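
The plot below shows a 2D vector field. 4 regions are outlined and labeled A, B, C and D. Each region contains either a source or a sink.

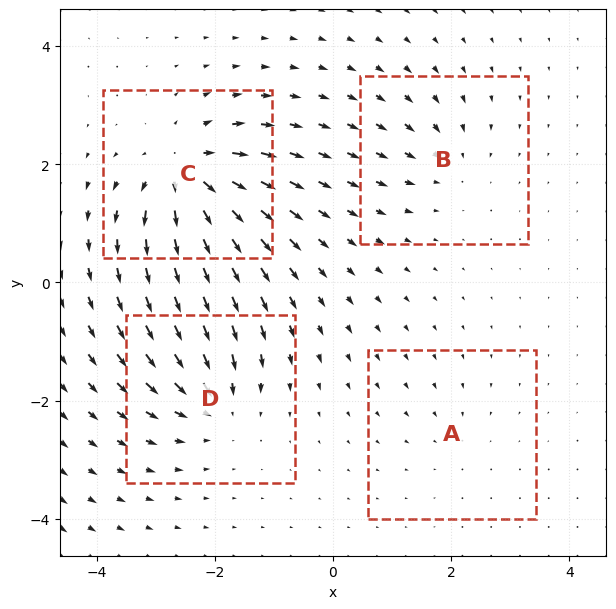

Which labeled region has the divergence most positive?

Divergence at each region's feature centre — A: about -2, B: about -4, C: about +9, D: about -6. Region C is most positive.

C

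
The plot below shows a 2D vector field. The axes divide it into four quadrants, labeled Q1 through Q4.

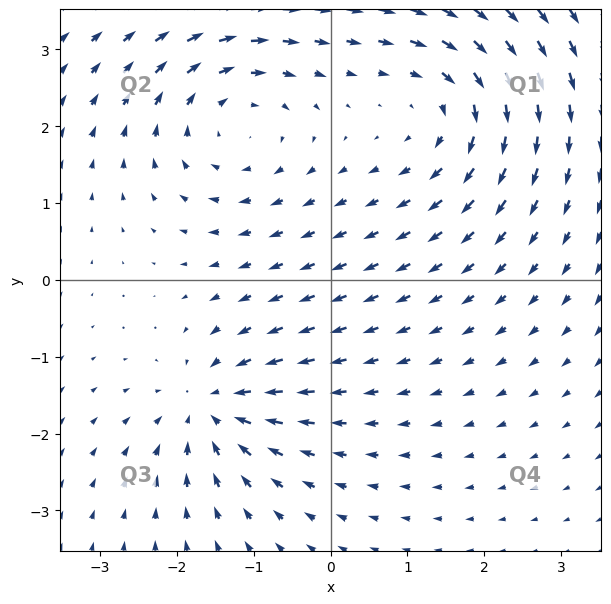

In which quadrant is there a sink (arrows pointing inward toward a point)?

The sink sits at approximately (-1.5, -1.7), which lies in quadrant Q3. The divergence there is about -4, negative as expected for a sink.

Q3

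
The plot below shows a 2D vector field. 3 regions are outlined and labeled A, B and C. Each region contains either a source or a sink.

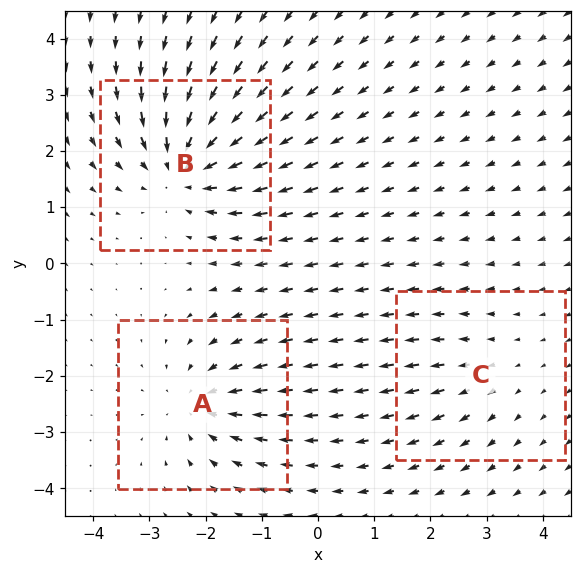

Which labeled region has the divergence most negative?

B

Divergence at each region's feature centre — A: about -4, B: about -5, C: about +2. Region B is most negative.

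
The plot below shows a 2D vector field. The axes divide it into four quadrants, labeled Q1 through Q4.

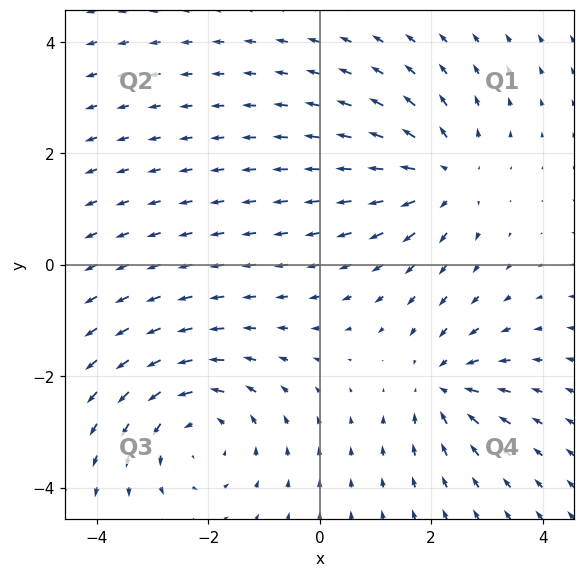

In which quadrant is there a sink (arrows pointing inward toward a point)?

The sink sits at approximately (2.2, -2.2), which lies in quadrant Q4. The divergence there is about -5, negative as expected for a sink.

Q4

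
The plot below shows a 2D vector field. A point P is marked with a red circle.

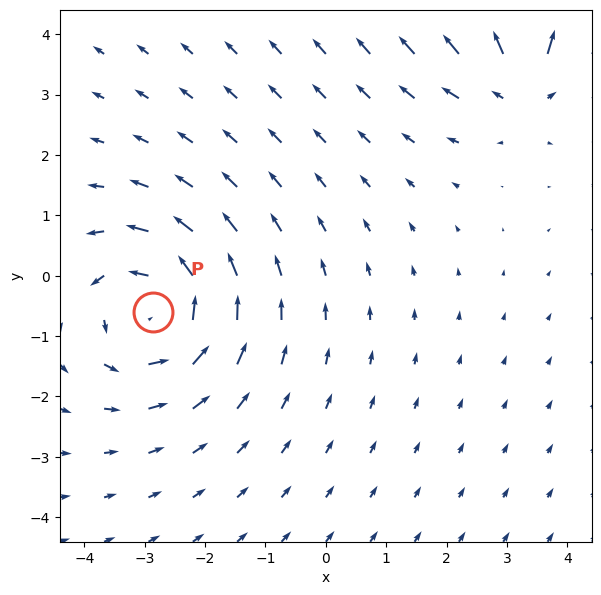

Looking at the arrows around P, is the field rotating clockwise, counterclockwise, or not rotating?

counterclockwise

Near P at (-2.9, -0.6) the arrows circulate counterclockwise. The curl (z-component) there is about +5; positive curl means counterclockwise rotation.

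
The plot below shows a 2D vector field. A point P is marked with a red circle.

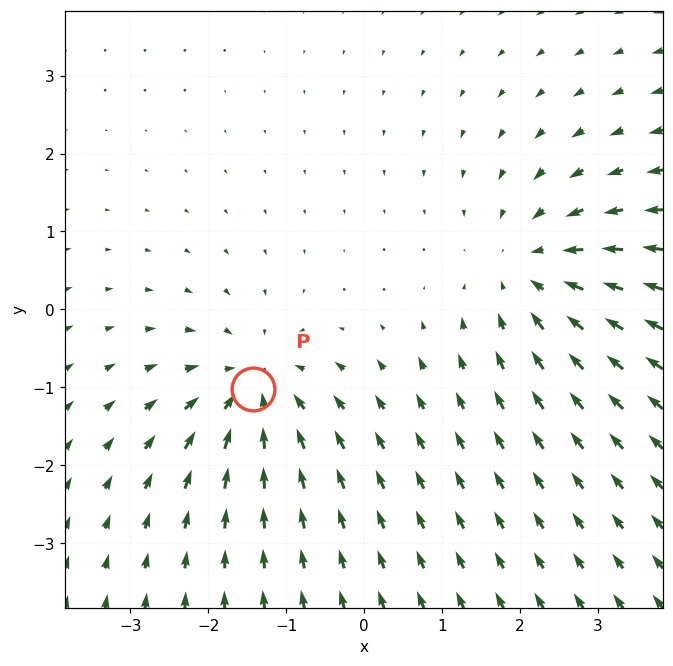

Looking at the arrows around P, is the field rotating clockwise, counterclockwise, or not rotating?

Near P at (-1.4, -1.0) the arrows show no circulation. The curl there is ≈0.

not rotating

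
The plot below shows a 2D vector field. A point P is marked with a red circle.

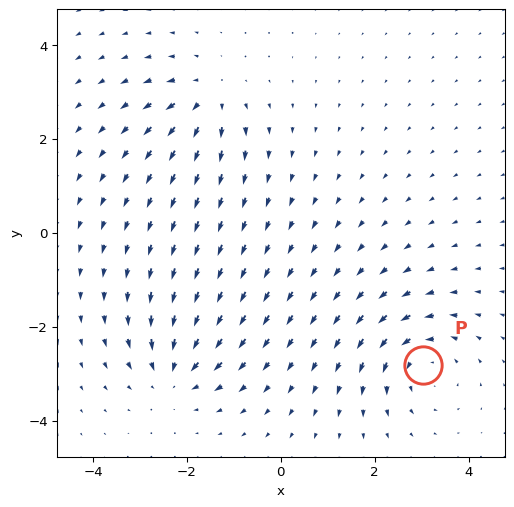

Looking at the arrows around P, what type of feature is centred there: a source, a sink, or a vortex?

vortex

At P (3.0, -2.8) the arrows circulate counterclockwise. Divergence ≈0, curl about +4 — near-zero divergence with nonzero curl is a vortex.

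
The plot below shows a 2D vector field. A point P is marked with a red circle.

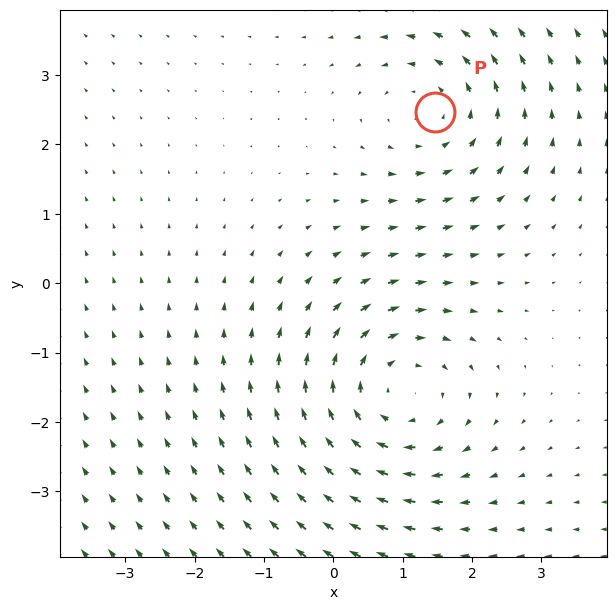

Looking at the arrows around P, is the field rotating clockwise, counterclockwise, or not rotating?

Near P at (1.5, 2.5) the arrows circulate counterclockwise. The curl (z-component) there is about +3; positive curl means counterclockwise rotation.

counterclockwise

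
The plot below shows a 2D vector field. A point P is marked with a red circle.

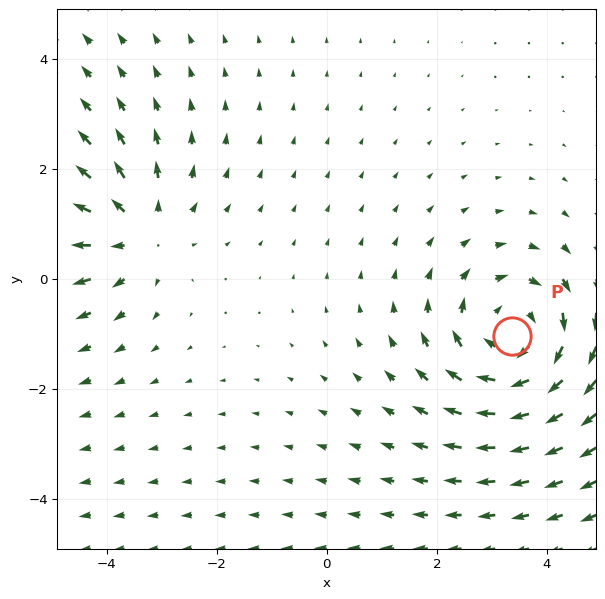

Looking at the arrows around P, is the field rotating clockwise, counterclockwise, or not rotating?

clockwise

Near P at (3.4, -1.0) the arrows circulate clockwise. The curl (z-component) there is about -4; negative curl means clockwise rotation.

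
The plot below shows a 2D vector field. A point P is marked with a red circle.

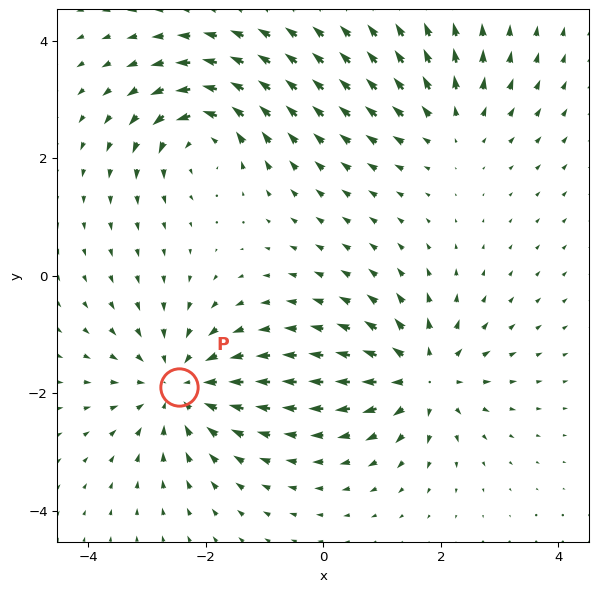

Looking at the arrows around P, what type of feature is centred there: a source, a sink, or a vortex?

sink

At P (-2.5, -1.9) the arrows converge inward. Divergence about -5, curl ≈0 — negative divergence with near-zero curl is a sink.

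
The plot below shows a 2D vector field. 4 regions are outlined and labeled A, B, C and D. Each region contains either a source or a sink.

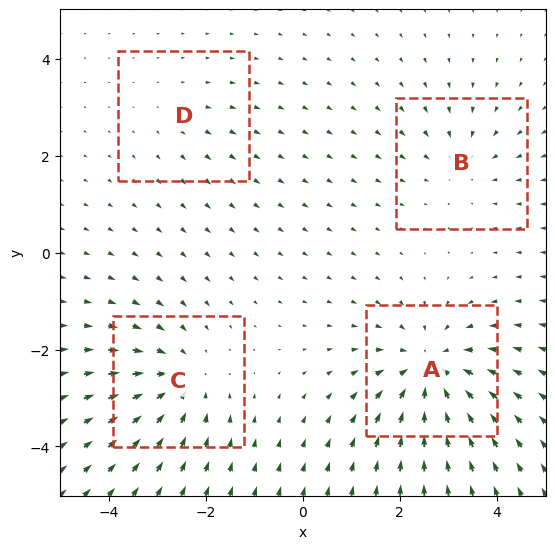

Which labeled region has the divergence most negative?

A

Divergence at each region's feature centre — A: about -6, B: about -3, C: about -5, D: about +2. Region A is most negative.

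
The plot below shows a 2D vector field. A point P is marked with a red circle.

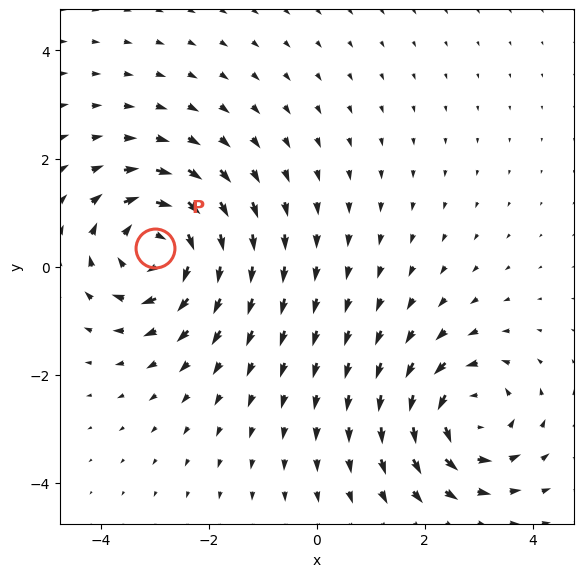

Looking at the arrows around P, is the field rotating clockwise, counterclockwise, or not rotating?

clockwise

Near P at (-3.0, 0.3) the arrows circulate clockwise. The curl (z-component) there is about -5; negative curl means clockwise rotation.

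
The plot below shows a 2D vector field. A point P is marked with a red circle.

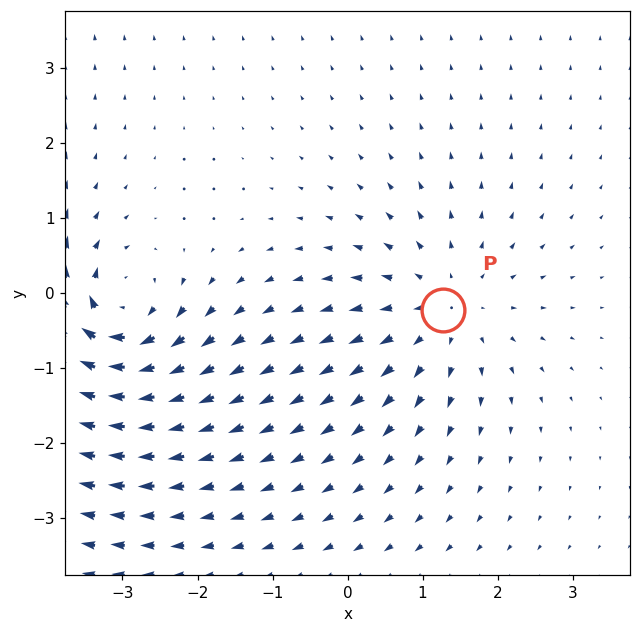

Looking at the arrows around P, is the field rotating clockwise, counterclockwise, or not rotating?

Near P at (1.3, -0.2) the arrows show no circulation. The curl there is ≈0.

not rotating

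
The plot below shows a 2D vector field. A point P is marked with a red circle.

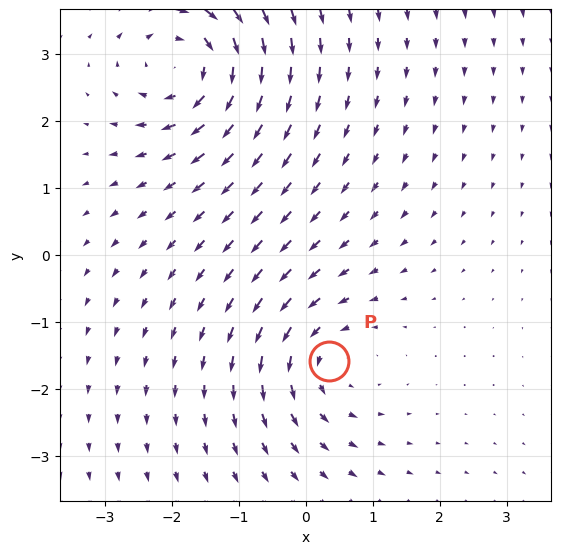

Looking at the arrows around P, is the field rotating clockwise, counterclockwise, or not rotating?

counterclockwise

Near P at (0.4, -1.6) the arrows circulate counterclockwise. The curl (z-component) there is about +3; positive curl means counterclockwise rotation.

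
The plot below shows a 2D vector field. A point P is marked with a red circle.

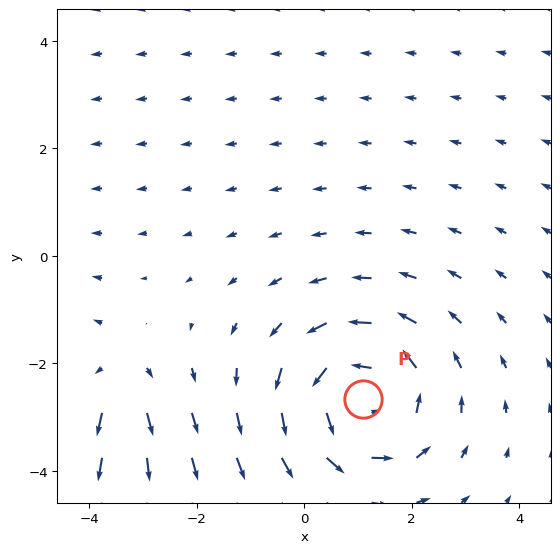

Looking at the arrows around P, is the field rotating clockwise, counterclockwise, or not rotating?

counterclockwise

Near P at (1.1, -2.7) the arrows circulate counterclockwise. The curl (z-component) there is about +4; positive curl means counterclockwise rotation.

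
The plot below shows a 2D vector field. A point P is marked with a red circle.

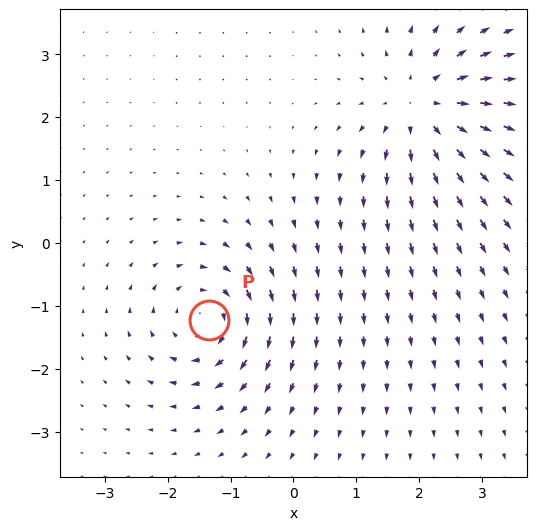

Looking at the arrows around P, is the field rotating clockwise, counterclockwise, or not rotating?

clockwise

Near P at (-1.3, -1.2) the arrows circulate clockwise. The curl (z-component) there is about -5; negative curl means clockwise rotation.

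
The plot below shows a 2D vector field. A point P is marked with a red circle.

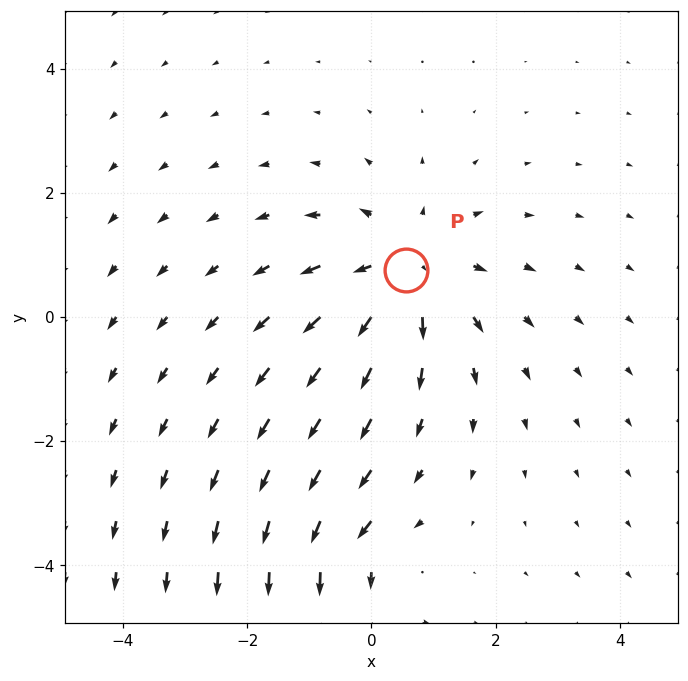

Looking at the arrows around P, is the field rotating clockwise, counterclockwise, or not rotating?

not rotating

Near P at (0.6, 0.8) the arrows show no circulation. The curl there is ≈0.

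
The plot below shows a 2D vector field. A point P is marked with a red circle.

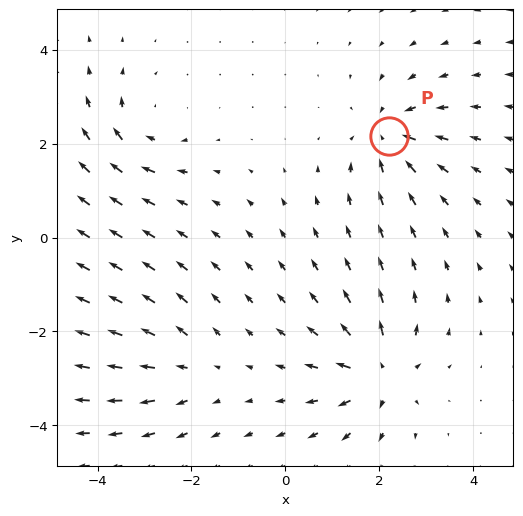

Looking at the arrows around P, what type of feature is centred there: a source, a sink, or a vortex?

At P (2.2, 2.2) the arrows converge inward. Divergence about -4, curl ≈0 — negative divergence with near-zero curl is a sink.

sink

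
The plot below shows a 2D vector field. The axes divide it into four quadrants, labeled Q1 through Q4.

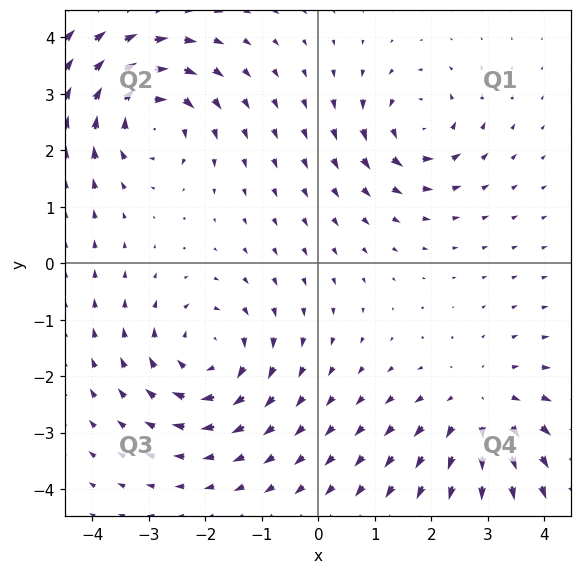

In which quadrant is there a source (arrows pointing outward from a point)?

The source sits at approximately (2.9, -2.6), which lies in quadrant Q4. The divergence there is about +4, positive as expected for a source.

Q4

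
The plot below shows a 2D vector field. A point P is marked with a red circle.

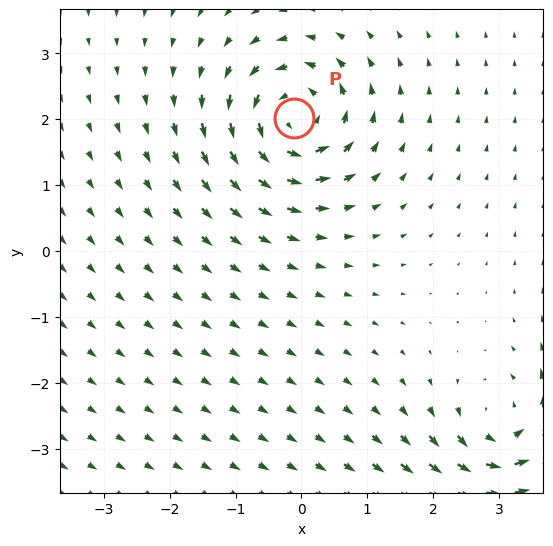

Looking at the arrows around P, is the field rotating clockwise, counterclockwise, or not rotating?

Near P at (-0.1, 2.0) the arrows circulate counterclockwise. The curl (z-component) there is about +7; positive curl means counterclockwise rotation.

counterclockwise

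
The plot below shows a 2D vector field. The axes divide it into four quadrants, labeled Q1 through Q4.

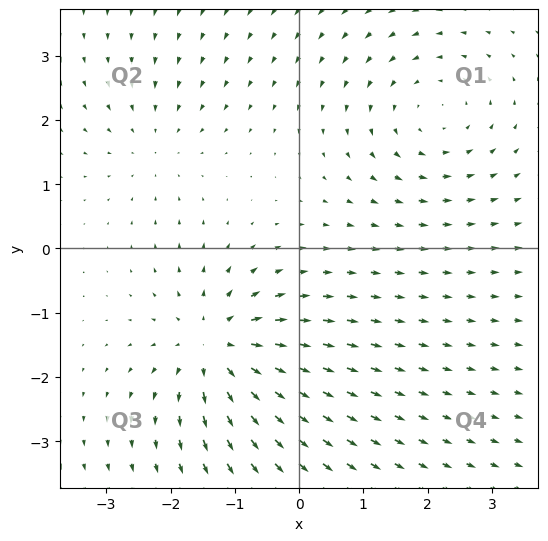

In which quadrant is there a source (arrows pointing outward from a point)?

Q3

The source sits at approximately (-1.3, -1.5), which lies in quadrant Q3. The divergence there is about +5, positive as expected for a source.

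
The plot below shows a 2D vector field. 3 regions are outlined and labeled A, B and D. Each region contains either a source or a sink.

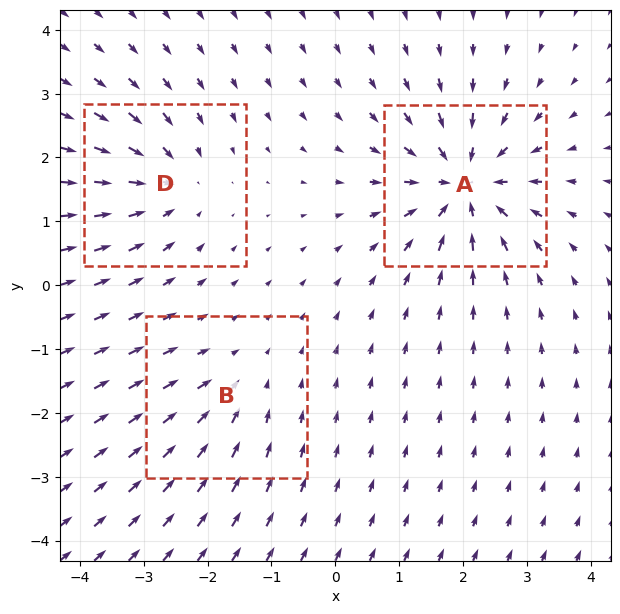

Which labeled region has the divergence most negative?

A

Divergence at each region's feature centre — A: about -6, B: about -3, D: about -4. Region A is most negative.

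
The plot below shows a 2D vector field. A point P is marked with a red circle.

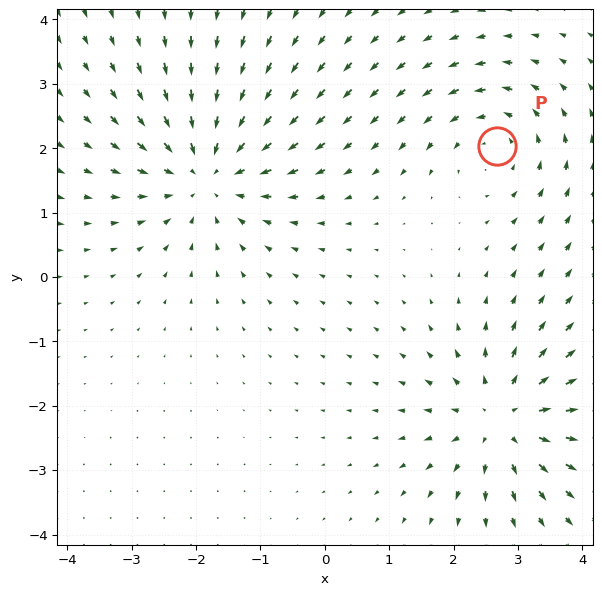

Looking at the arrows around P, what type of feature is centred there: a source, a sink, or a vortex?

At P (2.7, 2.0) the arrows circulate counterclockwise. Divergence ≈0, curl about +3 — near-zero divergence with nonzero curl is a vortex.

vortex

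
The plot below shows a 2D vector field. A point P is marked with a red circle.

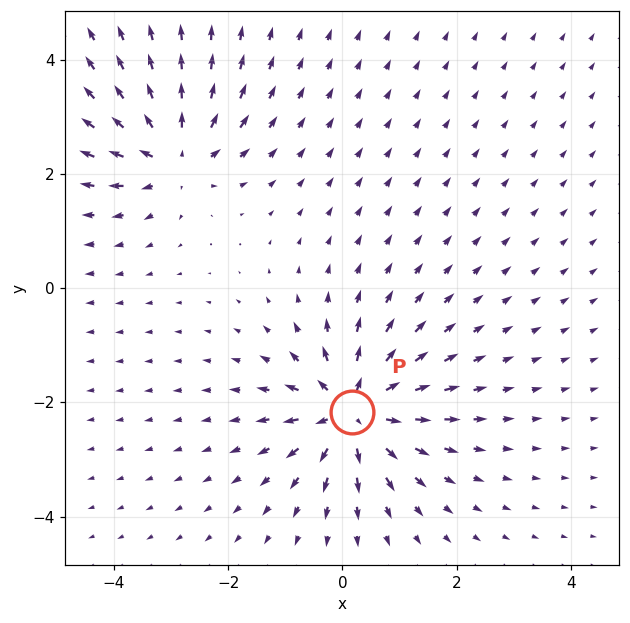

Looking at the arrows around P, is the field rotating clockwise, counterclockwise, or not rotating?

Near P at (0.2, -2.2) the arrows show no circulation. The curl there is ≈0.

not rotating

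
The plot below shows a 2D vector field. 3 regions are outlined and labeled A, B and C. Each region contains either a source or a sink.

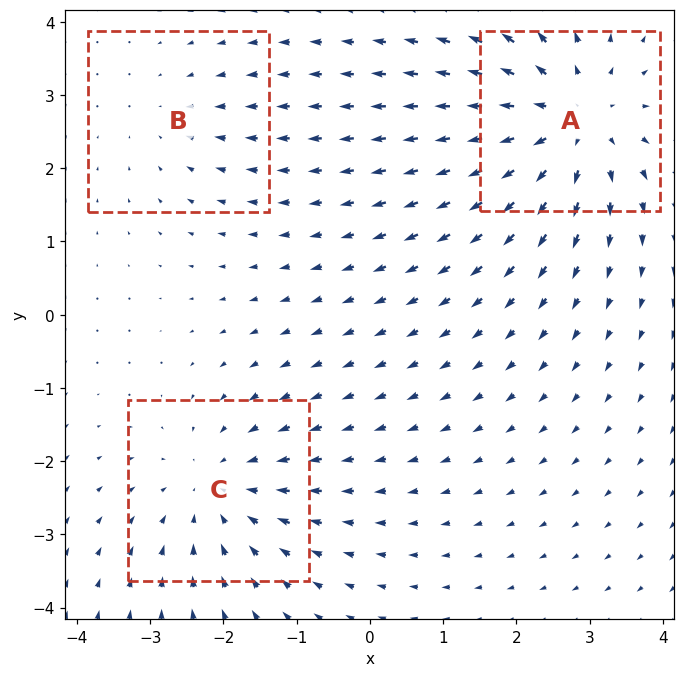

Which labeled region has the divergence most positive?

Divergence at each region's feature centre — A: about +4, B: about -2, C: about -3. Region A is most positive.

A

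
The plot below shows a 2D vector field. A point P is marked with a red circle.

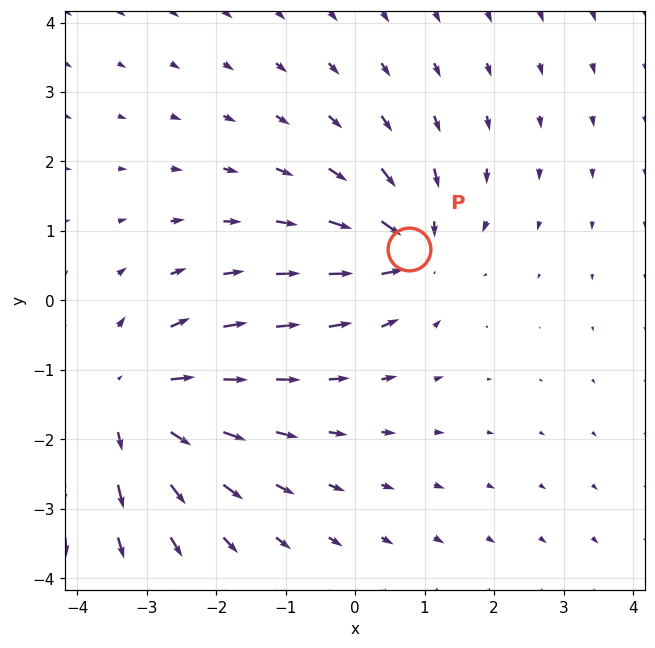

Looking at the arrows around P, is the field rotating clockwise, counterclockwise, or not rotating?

not rotating

Near P at (0.8, 0.7) the arrows show no circulation. The curl there is ≈0.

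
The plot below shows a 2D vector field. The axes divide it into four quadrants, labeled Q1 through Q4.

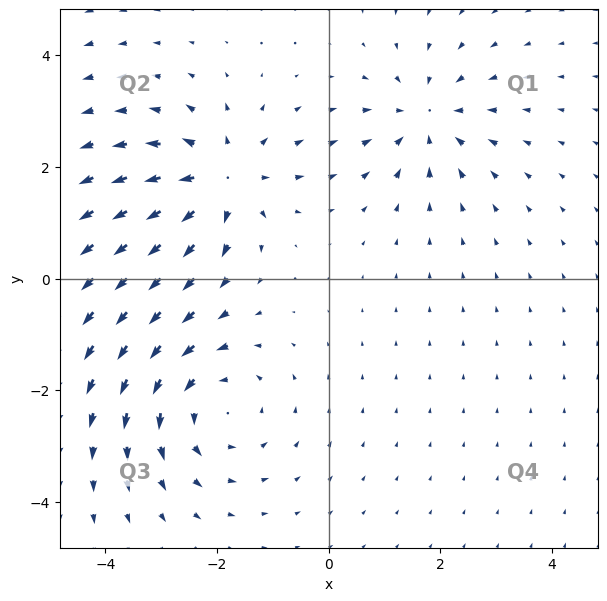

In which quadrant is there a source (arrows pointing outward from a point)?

Q2

The source sits at approximately (-1.9, 1.8), which lies in quadrant Q2. The divergence there is about +4, positive as expected for a source.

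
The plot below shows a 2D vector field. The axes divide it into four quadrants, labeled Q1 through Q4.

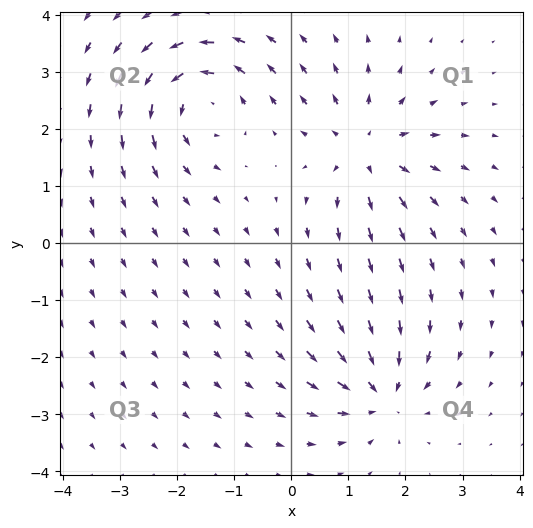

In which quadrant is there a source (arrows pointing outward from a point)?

The source sits at approximately (1.3, 1.6), which lies in quadrant Q1. The divergence there is about +5, positive as expected for a source.

Q1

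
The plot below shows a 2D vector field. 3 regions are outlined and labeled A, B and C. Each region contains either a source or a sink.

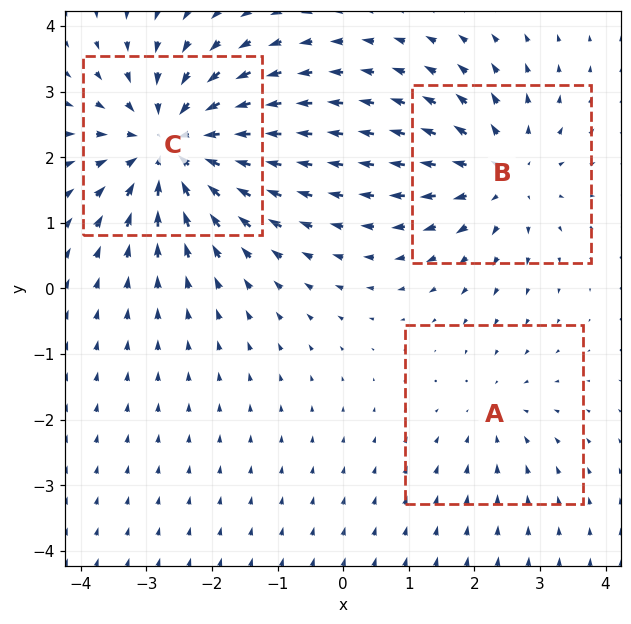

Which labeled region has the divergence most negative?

Divergence at each region's feature centre — A: about -2, B: about +3, C: about -5. Region C is most negative.

C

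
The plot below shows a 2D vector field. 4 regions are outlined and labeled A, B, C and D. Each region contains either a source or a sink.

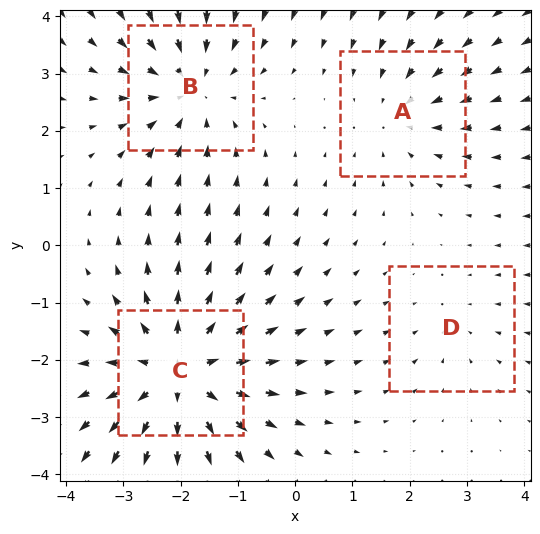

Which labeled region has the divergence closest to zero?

D

Divergence at each region's feature centre — A: about -3, B: about -4, C: about +5, D: about -2. Region D is closest to zero.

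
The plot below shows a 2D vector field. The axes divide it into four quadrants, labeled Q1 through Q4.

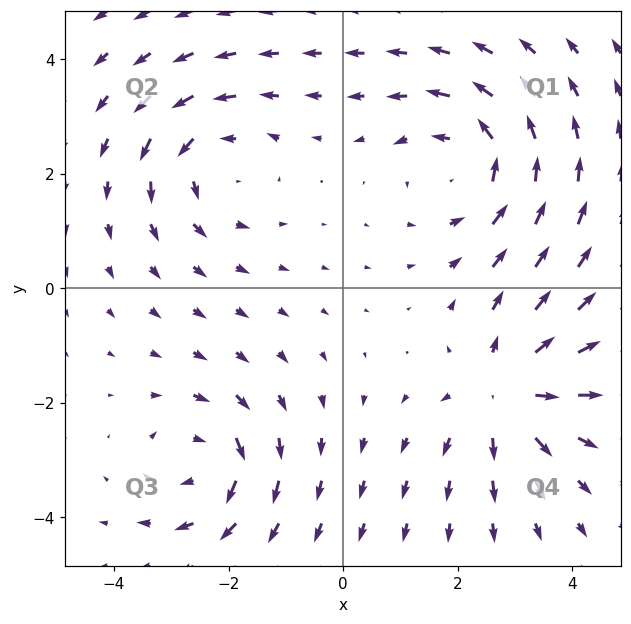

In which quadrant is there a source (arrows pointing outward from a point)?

The source sits at approximately (2.8, -1.8), which lies in quadrant Q4. The divergence there is about +4, positive as expected for a source.

Q4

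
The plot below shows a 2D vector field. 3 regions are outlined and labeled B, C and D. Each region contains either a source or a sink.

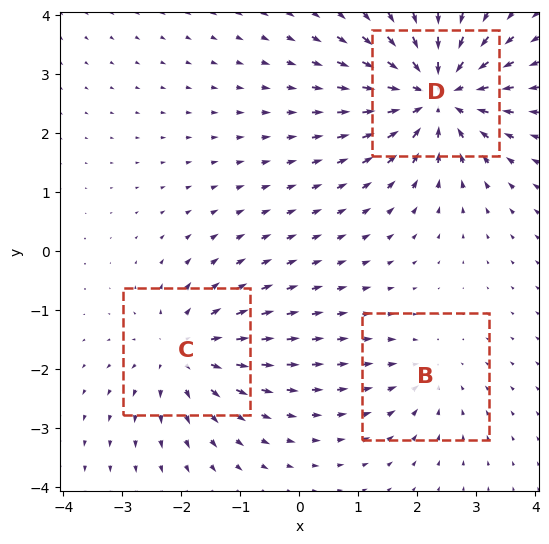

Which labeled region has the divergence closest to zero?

Divergence at each region's feature centre — B: about -2, C: about +3, D: about -5. Region B is closest to zero.

B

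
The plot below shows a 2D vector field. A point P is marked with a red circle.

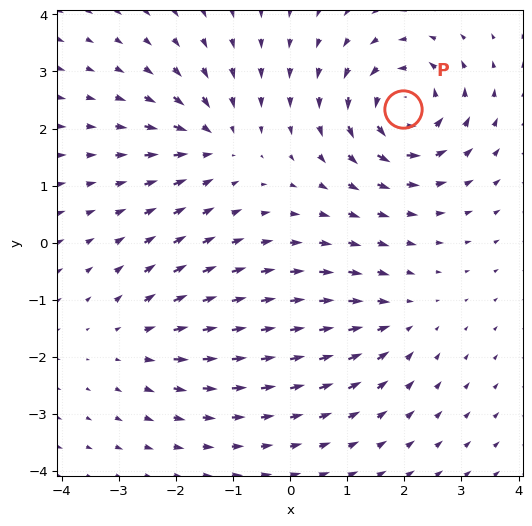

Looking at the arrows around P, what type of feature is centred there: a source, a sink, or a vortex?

vortex

At P (2.0, 2.3) the arrows circulate counterclockwise. Divergence ≈0, curl about +7 — near-zero divergence with nonzero curl is a vortex.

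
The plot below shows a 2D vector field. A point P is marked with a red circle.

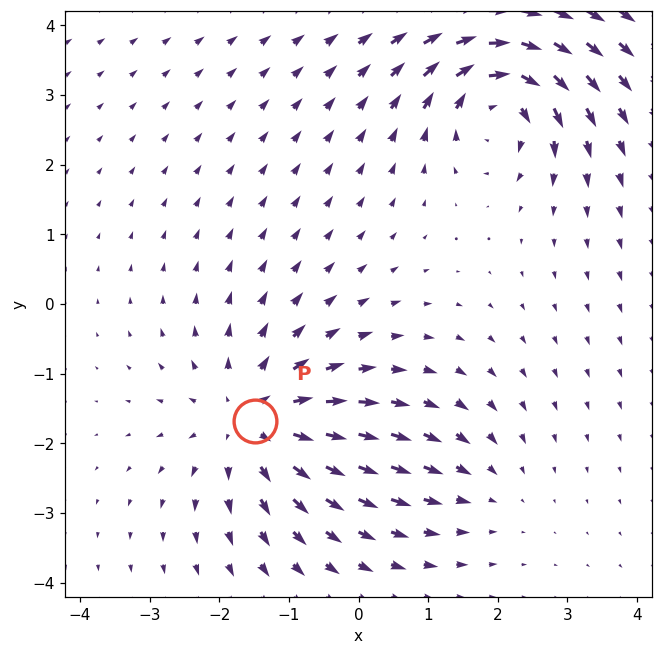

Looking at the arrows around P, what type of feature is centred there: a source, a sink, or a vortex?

source

At P (-1.5, -1.7) the arrows spread outward. Divergence about +5, curl ≈0 — positive divergence with near-zero curl is a source.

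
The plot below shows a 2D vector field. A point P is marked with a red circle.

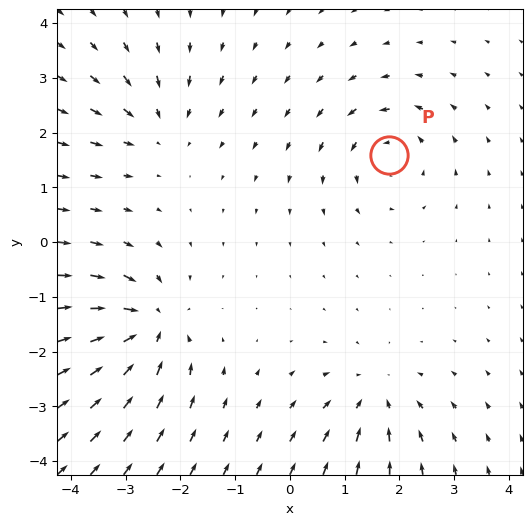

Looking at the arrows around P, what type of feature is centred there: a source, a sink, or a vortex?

vortex

At P (1.8, 1.6) the arrows circulate counterclockwise. Divergence ≈0, curl about +4 — near-zero divergence with nonzero curl is a vortex.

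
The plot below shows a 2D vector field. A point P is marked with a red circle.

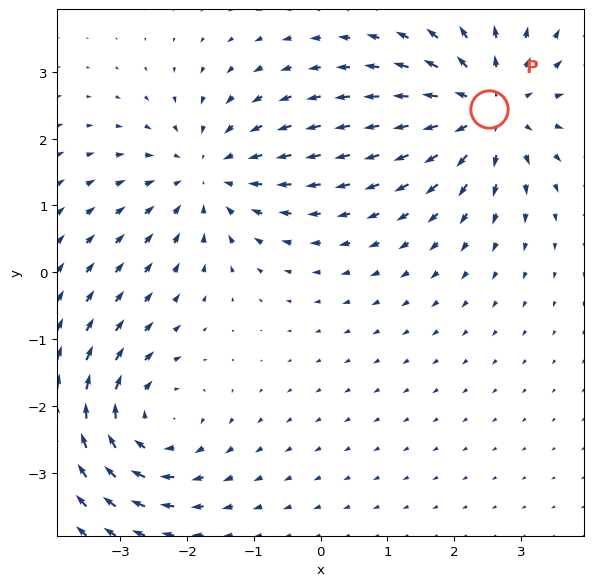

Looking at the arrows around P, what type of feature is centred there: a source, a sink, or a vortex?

source

At P (2.5, 2.4) the arrows spread outward. Divergence about +4, curl ≈0 — positive divergence with near-zero curl is a source.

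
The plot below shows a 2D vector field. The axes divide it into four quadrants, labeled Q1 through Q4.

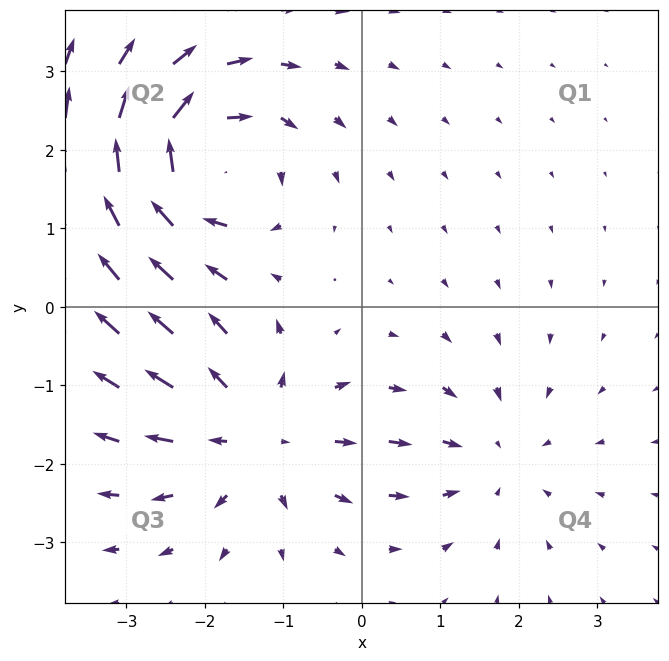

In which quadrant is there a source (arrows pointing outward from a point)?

Q3

The source sits at approximately (-1.4, -1.6), which lies in quadrant Q3. The divergence there is about +4, positive as expected for a source.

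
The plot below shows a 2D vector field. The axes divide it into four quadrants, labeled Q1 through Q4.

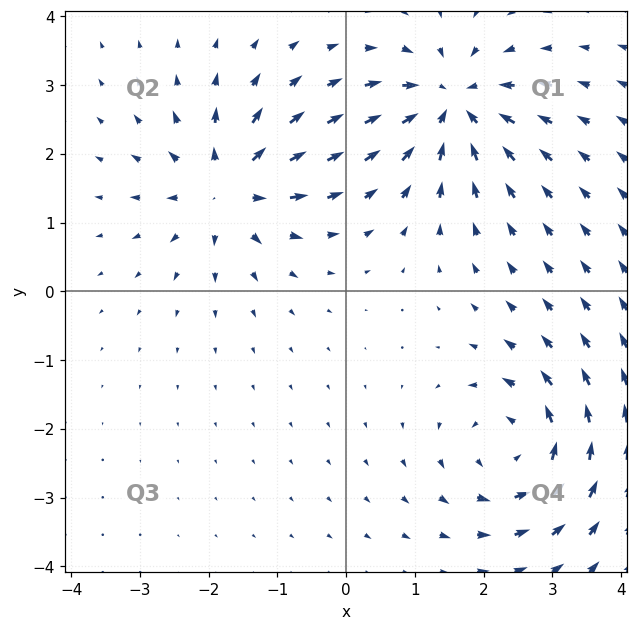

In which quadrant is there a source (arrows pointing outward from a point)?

The source sits at approximately (-1.7, 1.5), which lies in quadrant Q2. The divergence there is about +6, positive as expected for a source.

Q2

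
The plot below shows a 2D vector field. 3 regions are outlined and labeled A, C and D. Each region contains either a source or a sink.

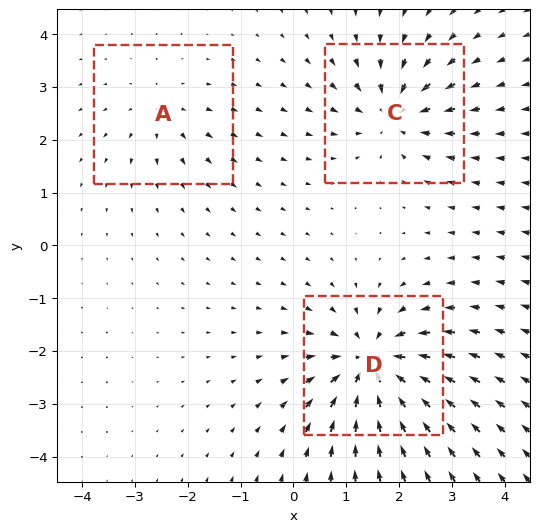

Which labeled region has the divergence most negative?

Divergence at each region's feature centre — A: about +2, C: about -4, D: about -6. Region D is most negative.

D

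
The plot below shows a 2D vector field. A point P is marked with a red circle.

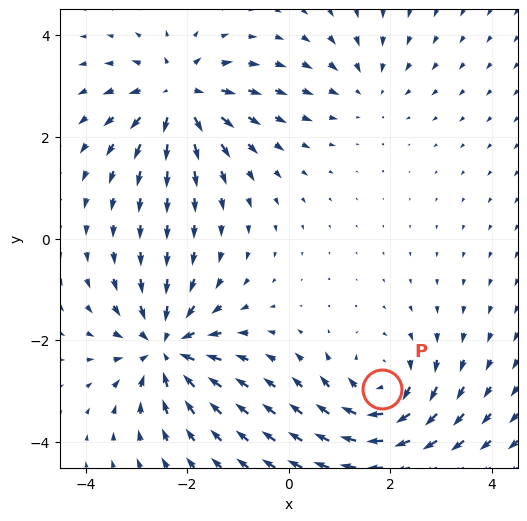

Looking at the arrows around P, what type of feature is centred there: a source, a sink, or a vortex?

At P (1.8, -3.0) the arrows circulate clockwise. Divergence ≈0, curl about -5 — near-zero divergence with nonzero curl is a vortex.

vortex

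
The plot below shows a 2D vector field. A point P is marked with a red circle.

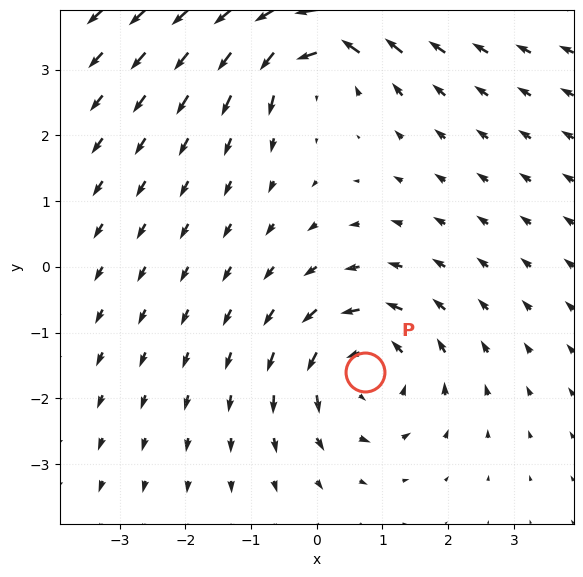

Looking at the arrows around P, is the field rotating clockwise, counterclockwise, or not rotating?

Near P at (0.7, -1.6) the arrows circulate counterclockwise. The curl (z-component) there is about +3; positive curl means counterclockwise rotation.

counterclockwise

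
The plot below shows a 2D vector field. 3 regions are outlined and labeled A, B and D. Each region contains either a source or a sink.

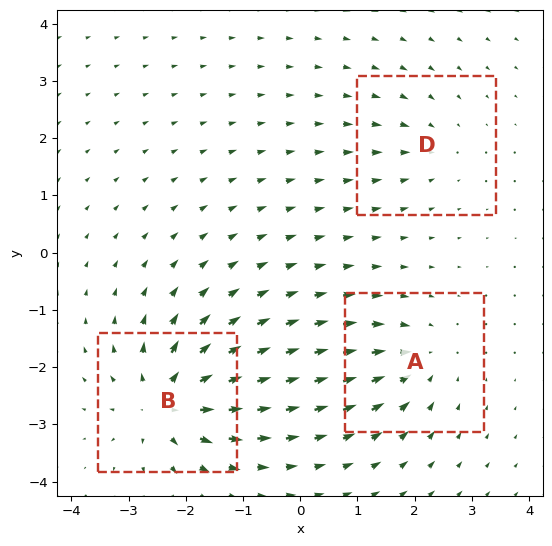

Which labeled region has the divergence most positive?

Divergence at each region's feature centre — A: about -4, B: about +6, D: about -2. Region B is most positive.

B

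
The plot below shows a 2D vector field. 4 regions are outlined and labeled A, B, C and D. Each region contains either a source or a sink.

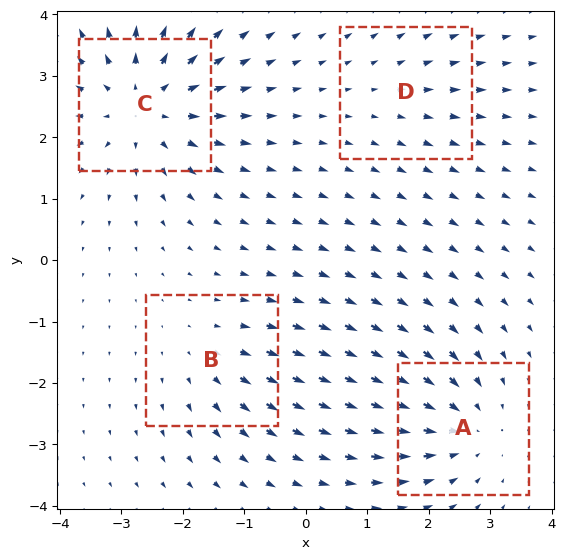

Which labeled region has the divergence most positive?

C

Divergence at each region's feature centre — A: about -5, B: about +3, C: about +6, D: about +2. Region C is most positive.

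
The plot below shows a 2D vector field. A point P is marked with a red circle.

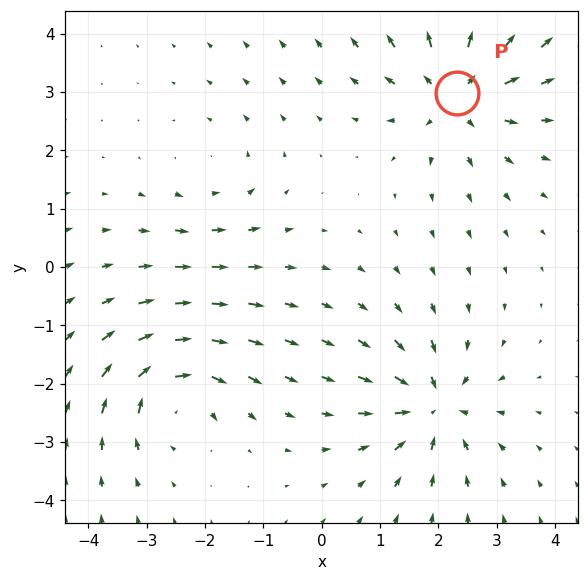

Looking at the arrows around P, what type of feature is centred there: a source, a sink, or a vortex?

source

At P (2.3, 3.0) the arrows spread outward. Divergence about +5, curl ≈0 — positive divergence with near-zero curl is a source.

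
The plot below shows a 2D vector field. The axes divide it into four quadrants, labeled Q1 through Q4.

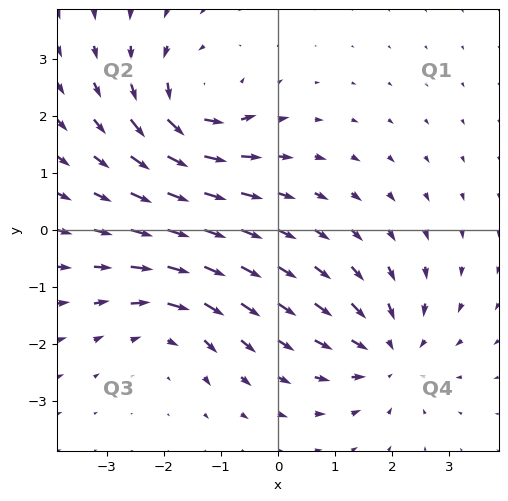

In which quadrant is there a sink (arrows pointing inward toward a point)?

The sink sits at approximately (1.9, -2.1), which lies in quadrant Q4. The divergence there is about -3, negative as expected for a sink.

Q4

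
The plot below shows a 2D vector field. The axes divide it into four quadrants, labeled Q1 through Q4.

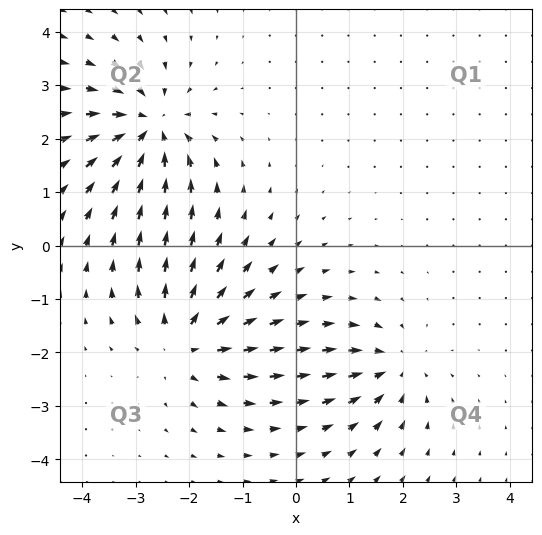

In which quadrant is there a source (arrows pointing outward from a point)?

Q3

The source sits at approximately (-2.1, -1.8), which lies in quadrant Q3. The divergence there is about +5, positive as expected for a source.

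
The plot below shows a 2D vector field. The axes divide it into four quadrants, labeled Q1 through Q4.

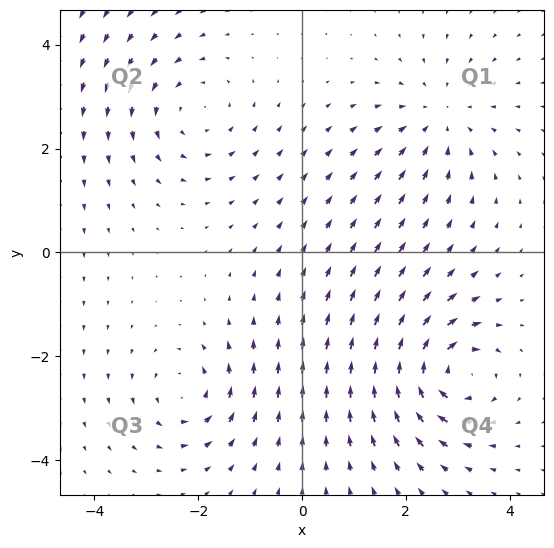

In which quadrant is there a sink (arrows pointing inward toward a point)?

The sink sits at approximately (2.7, 2.6), which lies in quadrant Q1. The divergence there is about -3, negative as expected for a sink.

Q1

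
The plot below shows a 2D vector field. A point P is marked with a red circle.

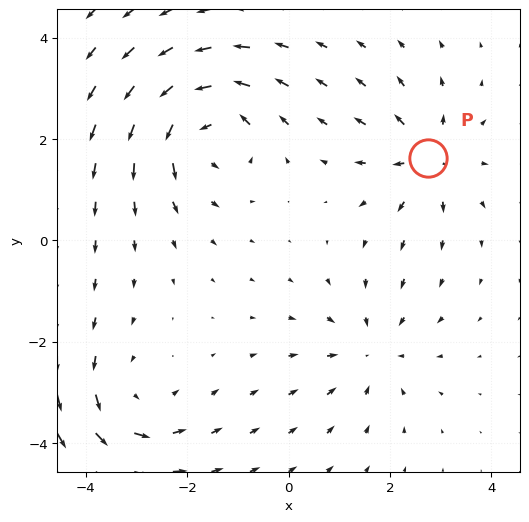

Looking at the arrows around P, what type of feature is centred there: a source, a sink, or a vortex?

source

At P (2.8, 1.6) the arrows spread outward. Divergence about +4, curl ≈0 — positive divergence with near-zero curl is a source.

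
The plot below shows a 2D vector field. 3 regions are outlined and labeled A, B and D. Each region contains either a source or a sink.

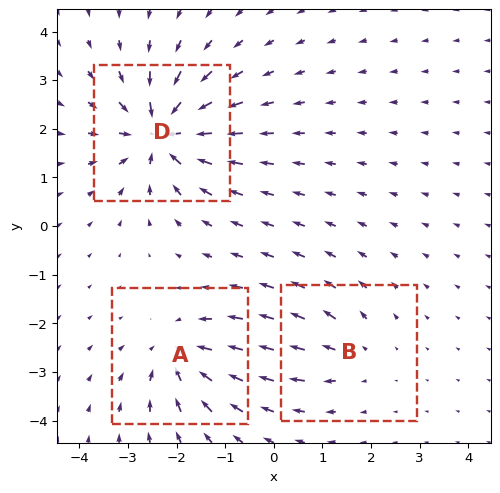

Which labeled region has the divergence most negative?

D

Divergence at each region's feature centre — A: about -4, B: about +2, D: about -6. Region D is most negative.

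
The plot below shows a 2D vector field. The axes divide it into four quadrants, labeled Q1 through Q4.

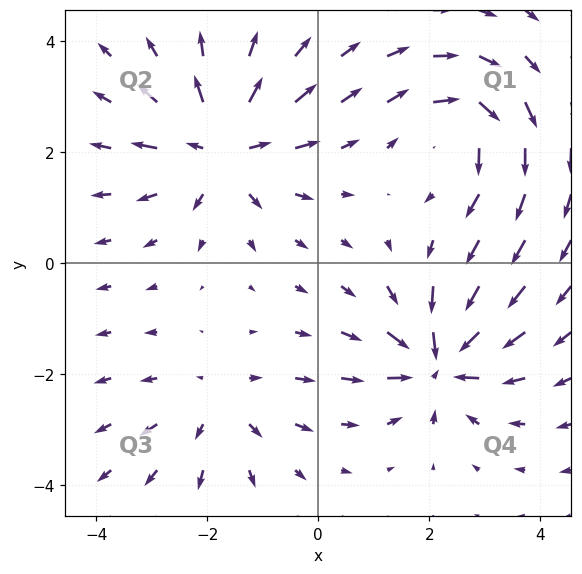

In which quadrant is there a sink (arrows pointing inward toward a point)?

The sink sits at approximately (2.2, -1.8), which lies in quadrant Q4. The divergence there is about -6, negative as expected for a sink.

Q4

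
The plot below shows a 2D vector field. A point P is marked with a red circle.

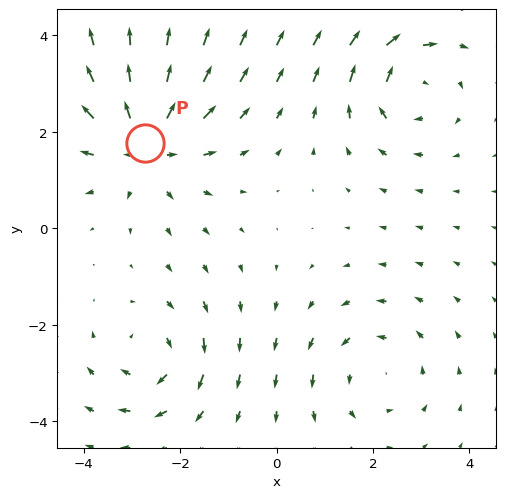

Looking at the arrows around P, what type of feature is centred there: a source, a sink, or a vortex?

At P (-2.7, 1.8) the arrows spread outward. Divergence about +4, curl ≈0 — positive divergence with near-zero curl is a source.

source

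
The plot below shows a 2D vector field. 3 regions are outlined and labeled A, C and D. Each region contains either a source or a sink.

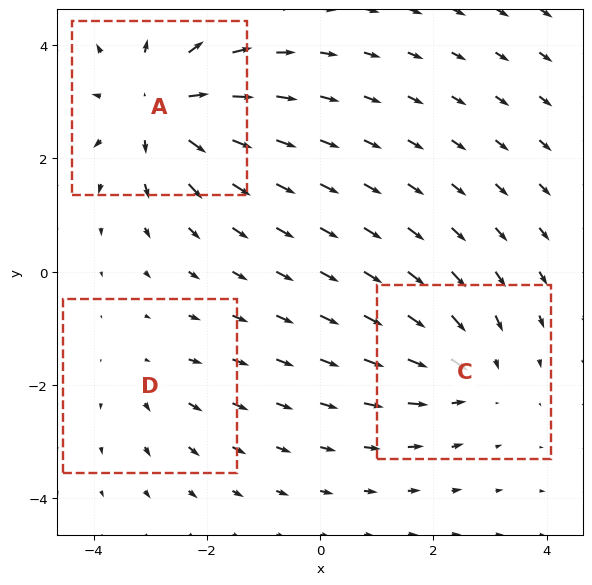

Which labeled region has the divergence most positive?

Divergence at each region's feature centre — A: about +4, C: about -3, D: about +2. Region A is most positive.

A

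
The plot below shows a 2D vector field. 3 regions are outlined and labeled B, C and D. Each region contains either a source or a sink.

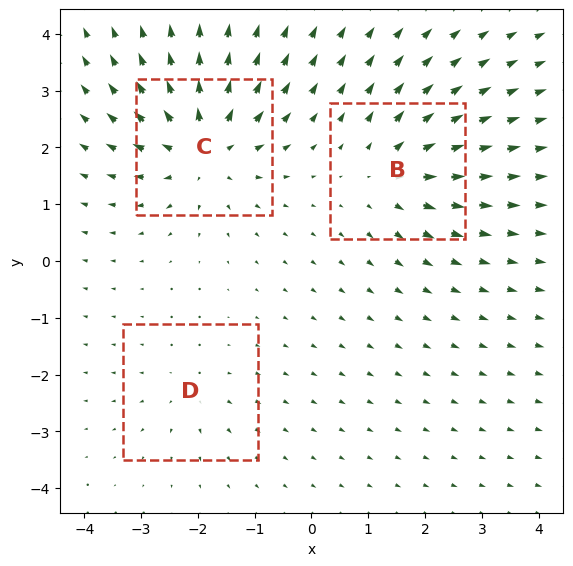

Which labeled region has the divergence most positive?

Divergence at each region's feature centre — B: about +4, C: about +5, D: about +2. Region C is most positive.

C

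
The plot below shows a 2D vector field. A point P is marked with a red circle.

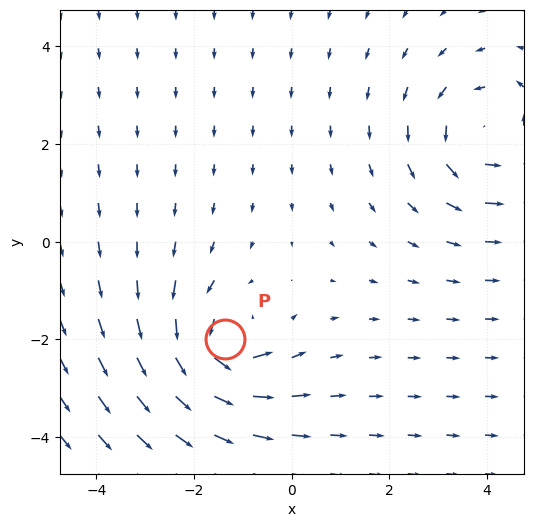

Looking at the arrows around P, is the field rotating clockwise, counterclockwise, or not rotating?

Near P at (-1.4, -2.0) the arrows circulate counterclockwise. The curl (z-component) there is about +6; positive curl means counterclockwise rotation.

counterclockwise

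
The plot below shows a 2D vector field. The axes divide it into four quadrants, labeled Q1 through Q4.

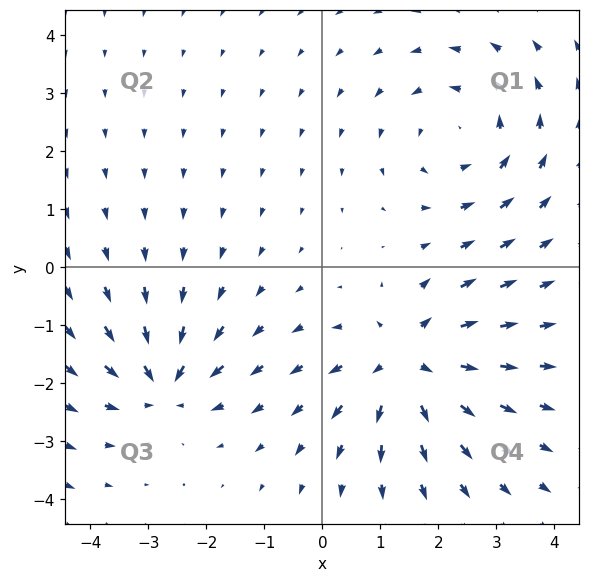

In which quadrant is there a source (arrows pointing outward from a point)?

Q4

The source sits at approximately (1.5, -1.7), which lies in quadrant Q4. The divergence there is about +4, positive as expected for a source.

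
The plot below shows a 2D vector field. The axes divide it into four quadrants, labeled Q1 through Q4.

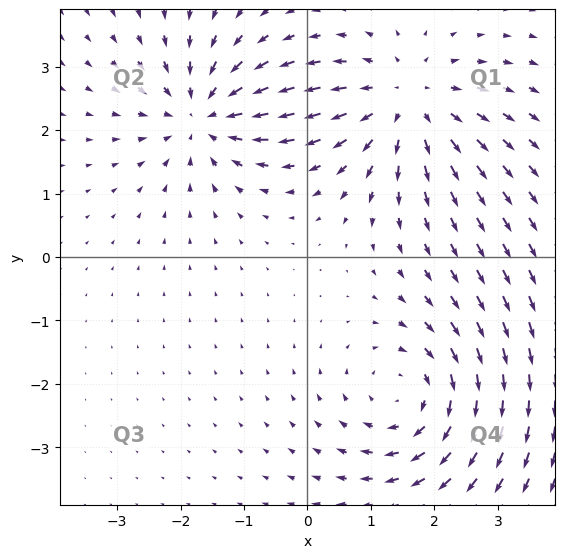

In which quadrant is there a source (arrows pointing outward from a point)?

The source sits at approximately (1.6, 2.5), which lies in quadrant Q1. The divergence there is about +4, positive as expected for a source.

Q1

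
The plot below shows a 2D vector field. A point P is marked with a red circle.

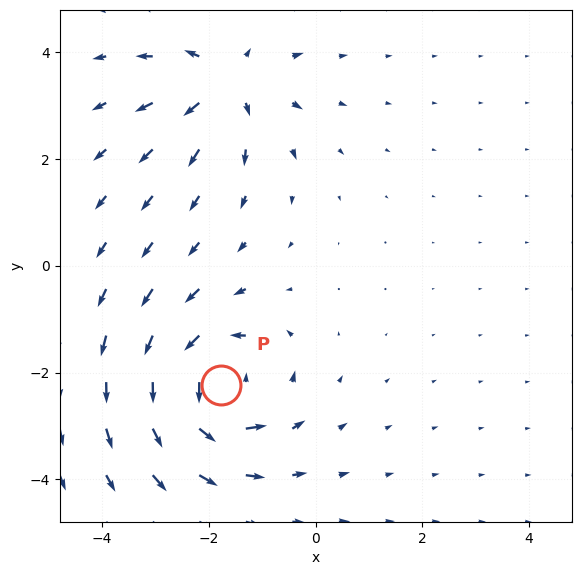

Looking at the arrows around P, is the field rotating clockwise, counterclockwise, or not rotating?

counterclockwise

Near P at (-1.8, -2.2) the arrows circulate counterclockwise. The curl (z-component) there is about +5; positive curl means counterclockwise rotation.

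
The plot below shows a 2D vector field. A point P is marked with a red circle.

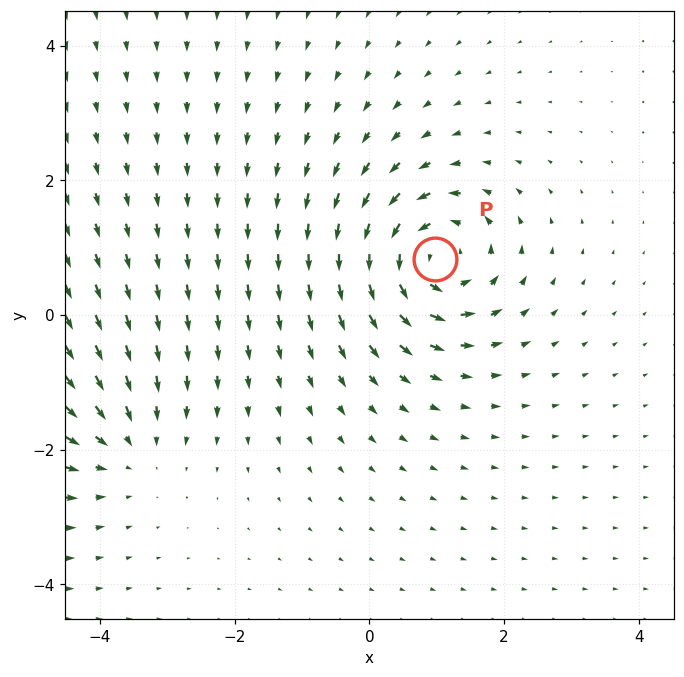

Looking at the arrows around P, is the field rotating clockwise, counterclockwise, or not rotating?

Near P at (1.0, 0.8) the arrows circulate counterclockwise. The curl (z-component) there is about +5; positive curl means counterclockwise rotation.

counterclockwise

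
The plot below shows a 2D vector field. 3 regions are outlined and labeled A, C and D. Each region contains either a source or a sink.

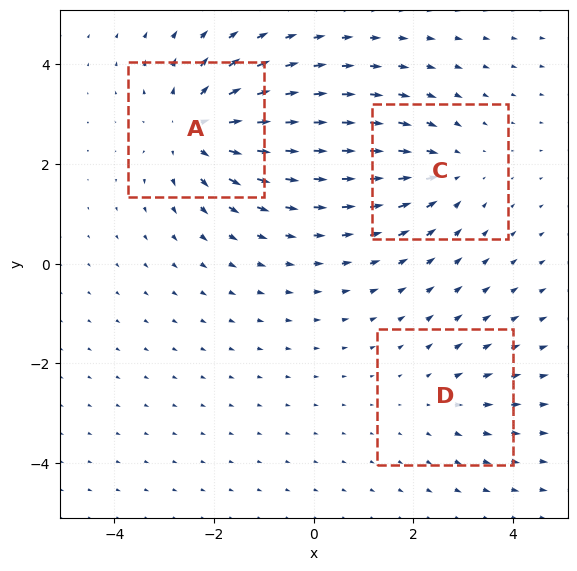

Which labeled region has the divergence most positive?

Divergence at each region's feature centre — A: about +4, C: about -3, D: about +2. Region A is most positive.

A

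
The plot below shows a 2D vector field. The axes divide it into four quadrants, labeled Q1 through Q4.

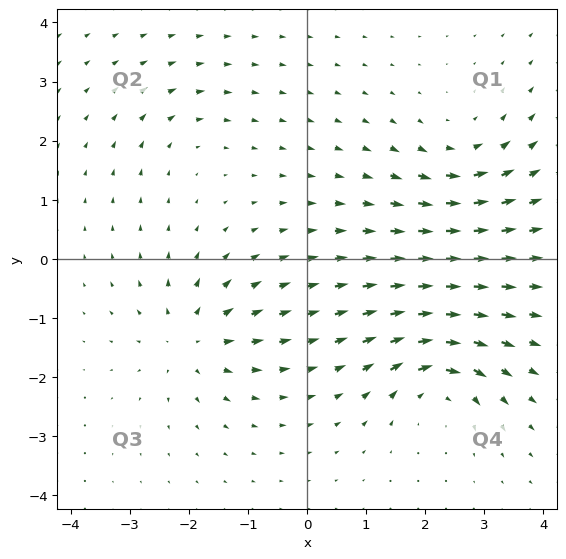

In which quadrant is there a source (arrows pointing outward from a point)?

Q3

The source sits at approximately (-1.9, -1.4), which lies in quadrant Q3. The divergence there is about +6, positive as expected for a source.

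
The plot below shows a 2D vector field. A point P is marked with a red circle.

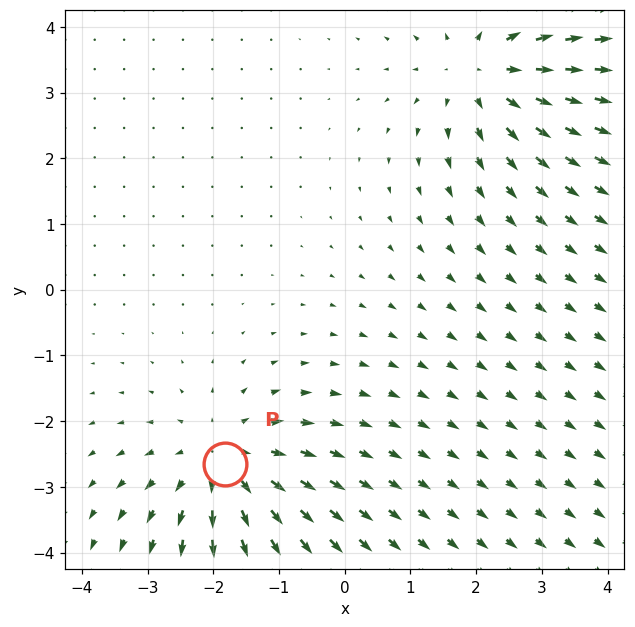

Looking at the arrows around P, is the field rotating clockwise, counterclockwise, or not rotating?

Near P at (-1.8, -2.7) the arrows show no circulation. The curl there is ≈0.

not rotating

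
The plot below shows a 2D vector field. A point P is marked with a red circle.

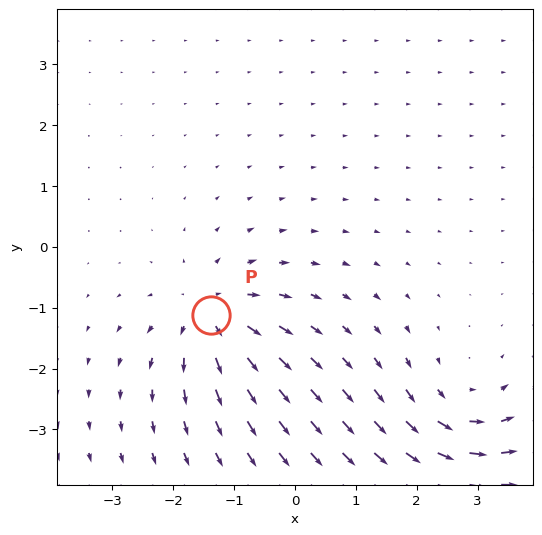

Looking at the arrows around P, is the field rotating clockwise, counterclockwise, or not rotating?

Near P at (-1.4, -1.1) the arrows show no circulation. The curl there is ≈0.

not rotating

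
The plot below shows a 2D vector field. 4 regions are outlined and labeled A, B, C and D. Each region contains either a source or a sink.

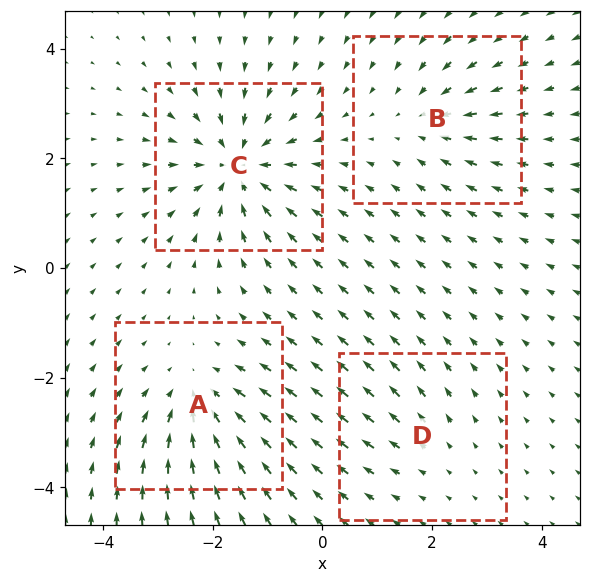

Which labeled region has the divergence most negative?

Divergence at each region's feature centre — A: about -5, B: about -3, C: about -7, D: about +2. Region C is most negative.

C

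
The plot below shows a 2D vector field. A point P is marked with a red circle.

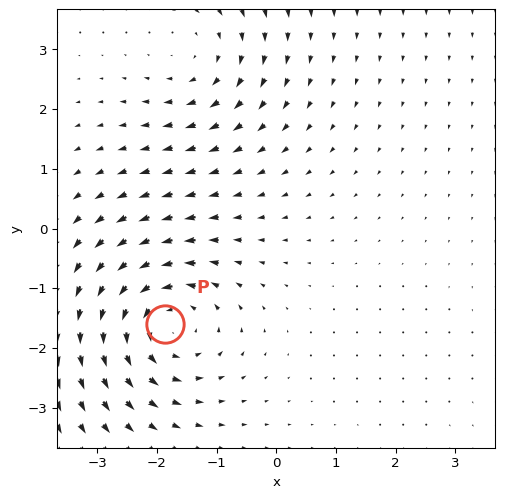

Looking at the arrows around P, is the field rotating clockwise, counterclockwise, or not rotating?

Near P at (-1.9, -1.6) the arrows circulate counterclockwise. The curl (z-component) there is about +5; positive curl means counterclockwise rotation.

counterclockwise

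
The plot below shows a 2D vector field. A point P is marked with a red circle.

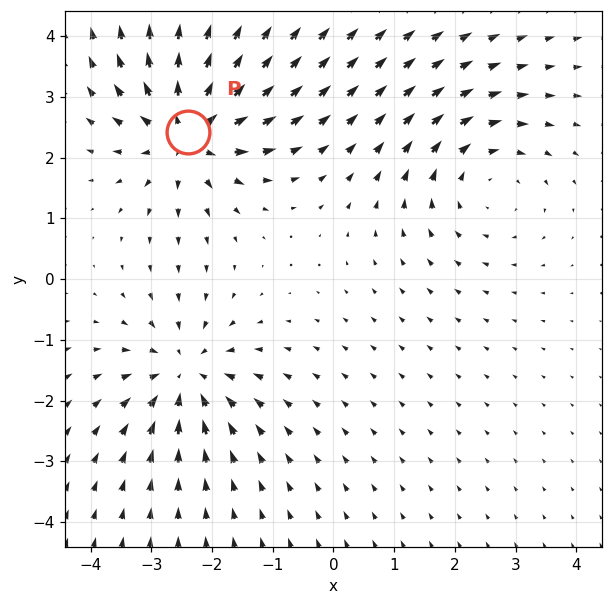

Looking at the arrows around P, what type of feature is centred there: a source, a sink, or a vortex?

At P (-2.4, 2.4) the arrows spread outward. Divergence about +7, curl ≈0 — positive divergence with near-zero curl is a source.

source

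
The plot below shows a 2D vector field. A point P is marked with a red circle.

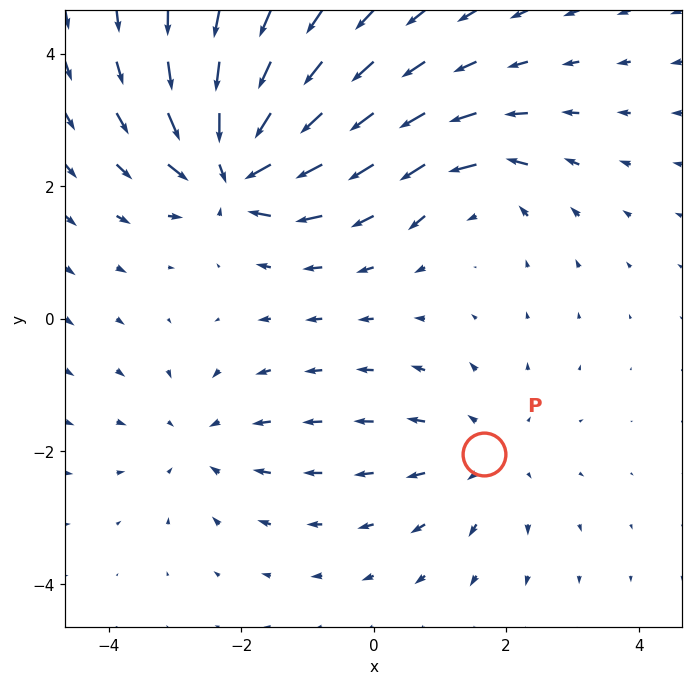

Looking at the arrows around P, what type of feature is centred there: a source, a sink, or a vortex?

At P (1.7, -2.0) the arrows spread outward. Divergence about +2, curl ≈0 — positive divergence with near-zero curl is a source.

source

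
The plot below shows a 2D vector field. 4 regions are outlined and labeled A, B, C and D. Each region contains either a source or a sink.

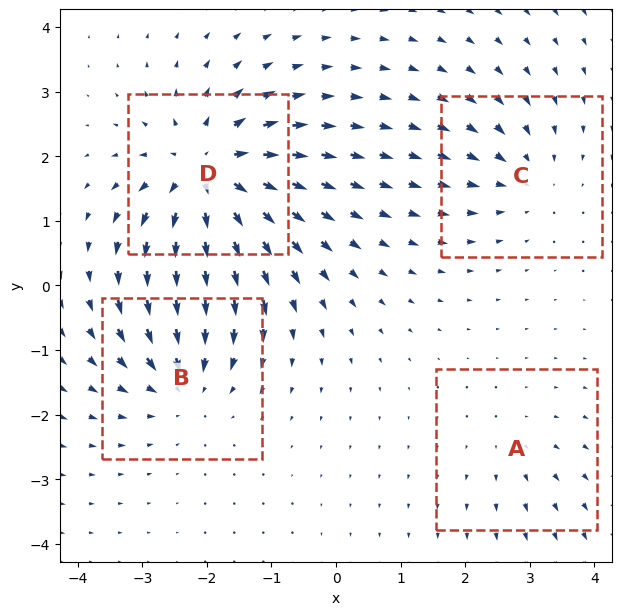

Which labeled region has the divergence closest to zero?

A

Divergence at each region's feature centre — A: about +2, B: about -5, C: about -4, D: about +8. Region A is closest to zero.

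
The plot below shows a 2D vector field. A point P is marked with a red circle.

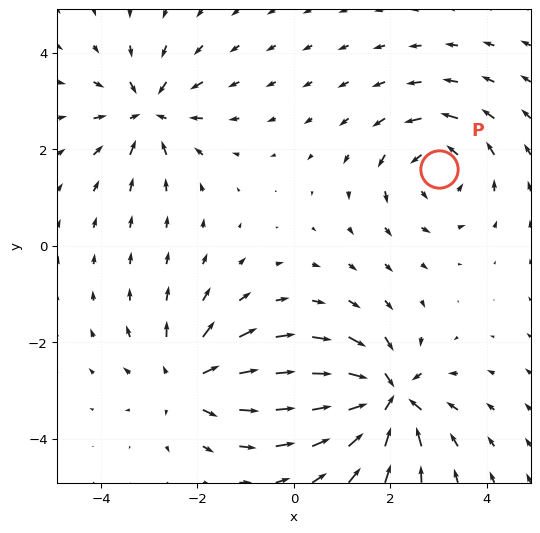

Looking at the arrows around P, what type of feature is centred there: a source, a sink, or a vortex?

At P (3.0, 1.6) the arrows circulate counterclockwise. Divergence ≈0, curl about +4 — near-zero divergence with nonzero curl is a vortex.

vortex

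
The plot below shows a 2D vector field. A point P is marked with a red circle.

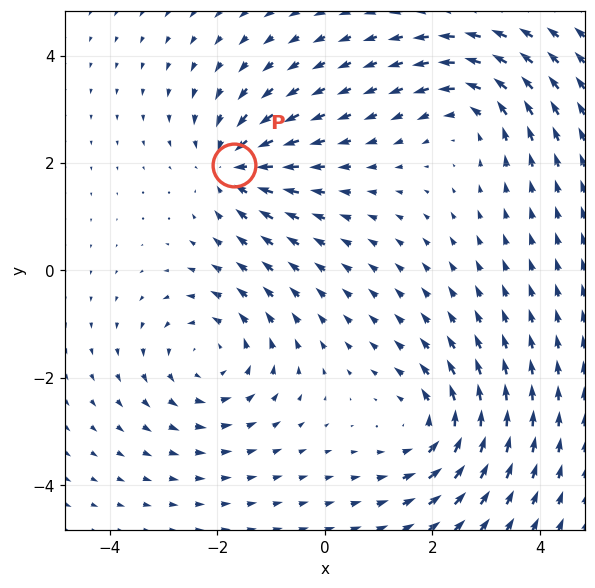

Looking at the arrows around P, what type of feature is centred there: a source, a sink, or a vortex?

sink

At P (-1.7, 2.0) the arrows converge inward. Divergence about -4, curl ≈0 — negative divergence with near-zero curl is a sink.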